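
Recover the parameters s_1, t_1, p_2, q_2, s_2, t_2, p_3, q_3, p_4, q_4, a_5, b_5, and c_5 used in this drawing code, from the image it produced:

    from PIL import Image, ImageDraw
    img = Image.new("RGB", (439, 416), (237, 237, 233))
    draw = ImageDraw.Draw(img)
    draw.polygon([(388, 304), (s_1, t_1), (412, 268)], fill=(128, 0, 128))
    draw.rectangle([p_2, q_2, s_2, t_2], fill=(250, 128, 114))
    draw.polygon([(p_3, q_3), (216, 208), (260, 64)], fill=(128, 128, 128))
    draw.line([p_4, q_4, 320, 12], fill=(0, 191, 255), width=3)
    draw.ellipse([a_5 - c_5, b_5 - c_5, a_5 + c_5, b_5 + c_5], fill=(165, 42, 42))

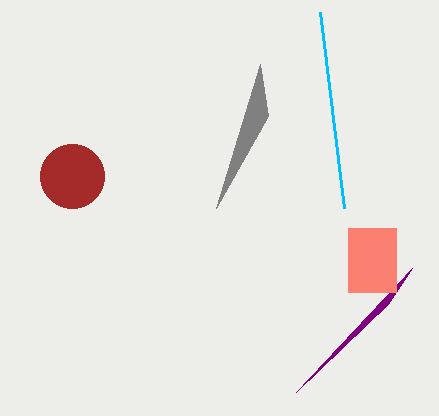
s_1 = 296
t_1 = 392
p_2 = 348
q_2 = 228
s_2 = 396
t_2 = 292
p_3 = 268
q_3 = 116
p_4 = 344
q_4 = 208
a_5 = 72
b_5 = 176
c_5 = 32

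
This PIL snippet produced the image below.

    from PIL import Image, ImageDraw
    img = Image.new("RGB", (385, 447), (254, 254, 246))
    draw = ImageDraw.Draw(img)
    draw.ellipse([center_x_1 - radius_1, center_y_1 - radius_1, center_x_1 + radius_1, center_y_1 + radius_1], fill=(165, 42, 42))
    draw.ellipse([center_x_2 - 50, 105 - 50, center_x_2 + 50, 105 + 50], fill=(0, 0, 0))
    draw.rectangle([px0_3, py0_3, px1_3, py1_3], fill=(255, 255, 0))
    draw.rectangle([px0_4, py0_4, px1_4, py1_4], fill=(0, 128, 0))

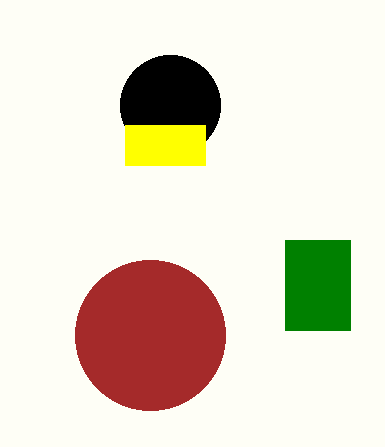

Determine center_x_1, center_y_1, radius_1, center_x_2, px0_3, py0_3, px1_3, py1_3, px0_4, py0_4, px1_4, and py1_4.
center_x_1 = 150
center_y_1 = 335
radius_1 = 75
center_x_2 = 170
px0_3 = 125
py0_3 = 125
px1_3 = 205
py1_3 = 165
px0_4 = 285
py0_4 = 240
px1_4 = 350
py1_4 = 330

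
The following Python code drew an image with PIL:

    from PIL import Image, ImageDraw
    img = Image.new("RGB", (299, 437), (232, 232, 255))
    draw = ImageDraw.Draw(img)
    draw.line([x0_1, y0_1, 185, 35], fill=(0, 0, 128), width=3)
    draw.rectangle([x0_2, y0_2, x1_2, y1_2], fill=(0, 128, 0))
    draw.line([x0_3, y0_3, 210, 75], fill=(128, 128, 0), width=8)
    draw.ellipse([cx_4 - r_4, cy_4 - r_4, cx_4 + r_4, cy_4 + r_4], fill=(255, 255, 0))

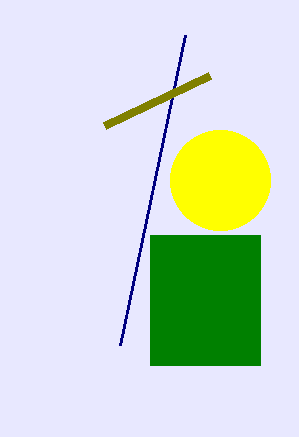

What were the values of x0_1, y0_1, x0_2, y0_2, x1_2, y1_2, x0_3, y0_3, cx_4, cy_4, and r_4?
x0_1 = 120, y0_1 = 345, x0_2 = 150, y0_2 = 235, x1_2 = 260, y1_2 = 365, x0_3 = 105, y0_3 = 125, cx_4 = 220, cy_4 = 180, r_4 = 50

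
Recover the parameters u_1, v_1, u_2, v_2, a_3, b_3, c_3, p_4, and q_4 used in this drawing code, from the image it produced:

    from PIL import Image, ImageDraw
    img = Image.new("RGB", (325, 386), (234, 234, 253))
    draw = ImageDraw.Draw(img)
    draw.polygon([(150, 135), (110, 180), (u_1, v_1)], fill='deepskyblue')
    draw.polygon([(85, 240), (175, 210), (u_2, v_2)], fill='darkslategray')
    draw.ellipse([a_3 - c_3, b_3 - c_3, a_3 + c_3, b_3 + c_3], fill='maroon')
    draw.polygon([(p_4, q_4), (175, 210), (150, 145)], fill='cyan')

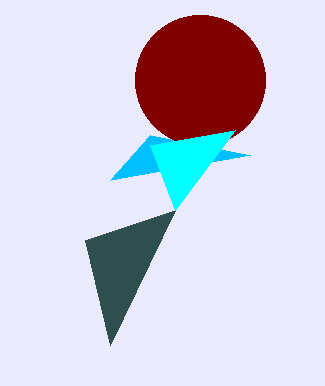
u_1 = 250, v_1 = 155, u_2 = 110, v_2 = 345, a_3 = 200, b_3 = 80, c_3 = 65, p_4 = 235, q_4 = 130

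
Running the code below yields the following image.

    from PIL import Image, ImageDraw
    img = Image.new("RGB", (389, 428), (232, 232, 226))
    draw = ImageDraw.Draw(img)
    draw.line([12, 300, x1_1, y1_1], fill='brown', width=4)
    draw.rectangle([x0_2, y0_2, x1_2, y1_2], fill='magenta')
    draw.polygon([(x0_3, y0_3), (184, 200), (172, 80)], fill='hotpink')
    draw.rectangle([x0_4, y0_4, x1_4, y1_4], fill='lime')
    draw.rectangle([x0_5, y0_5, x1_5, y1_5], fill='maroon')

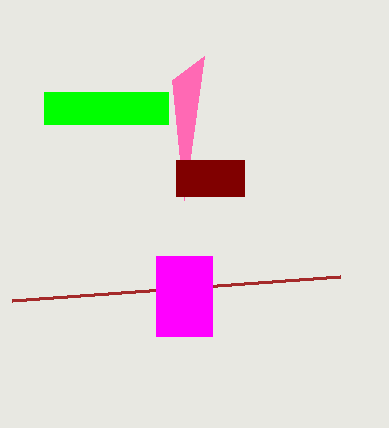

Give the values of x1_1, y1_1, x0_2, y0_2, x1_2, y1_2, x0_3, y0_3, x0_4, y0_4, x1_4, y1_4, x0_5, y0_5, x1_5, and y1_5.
x1_1 = 340; y1_1 = 276; x0_2 = 156; y0_2 = 256; x1_2 = 212; y1_2 = 336; x0_3 = 204; y0_3 = 56; x0_4 = 44; y0_4 = 92; x1_4 = 168; y1_4 = 124; x0_5 = 176; y0_5 = 160; x1_5 = 244; y1_5 = 196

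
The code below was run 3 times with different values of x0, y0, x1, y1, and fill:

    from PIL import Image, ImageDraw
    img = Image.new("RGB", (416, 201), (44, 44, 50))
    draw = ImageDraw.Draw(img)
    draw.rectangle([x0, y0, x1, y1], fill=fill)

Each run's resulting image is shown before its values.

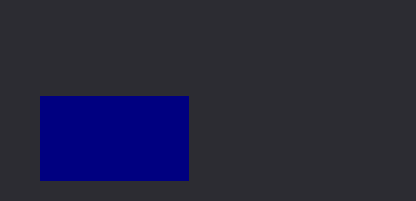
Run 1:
x0 = 40, y0 = 96, x1 = 188, y1 = 180, fill = 'navy'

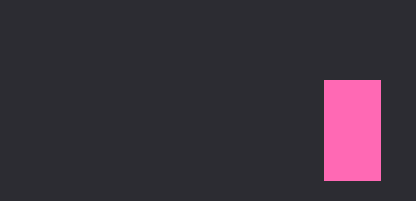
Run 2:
x0 = 324, y0 = 80, x1 = 380, y1 = 180, fill = 'hotpink'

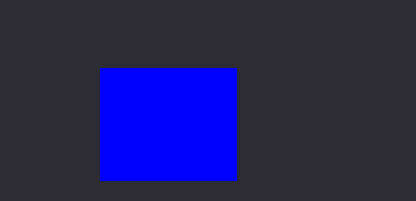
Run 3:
x0 = 100
y0 = 68
x1 = 236
y1 = 180
fill = 'blue'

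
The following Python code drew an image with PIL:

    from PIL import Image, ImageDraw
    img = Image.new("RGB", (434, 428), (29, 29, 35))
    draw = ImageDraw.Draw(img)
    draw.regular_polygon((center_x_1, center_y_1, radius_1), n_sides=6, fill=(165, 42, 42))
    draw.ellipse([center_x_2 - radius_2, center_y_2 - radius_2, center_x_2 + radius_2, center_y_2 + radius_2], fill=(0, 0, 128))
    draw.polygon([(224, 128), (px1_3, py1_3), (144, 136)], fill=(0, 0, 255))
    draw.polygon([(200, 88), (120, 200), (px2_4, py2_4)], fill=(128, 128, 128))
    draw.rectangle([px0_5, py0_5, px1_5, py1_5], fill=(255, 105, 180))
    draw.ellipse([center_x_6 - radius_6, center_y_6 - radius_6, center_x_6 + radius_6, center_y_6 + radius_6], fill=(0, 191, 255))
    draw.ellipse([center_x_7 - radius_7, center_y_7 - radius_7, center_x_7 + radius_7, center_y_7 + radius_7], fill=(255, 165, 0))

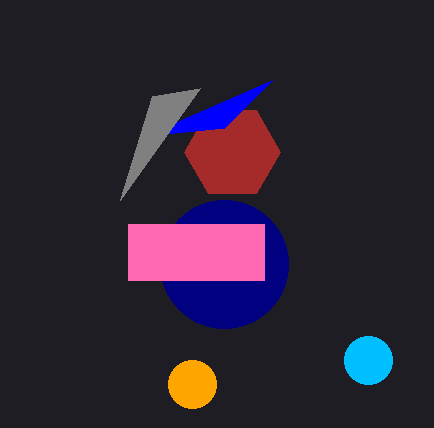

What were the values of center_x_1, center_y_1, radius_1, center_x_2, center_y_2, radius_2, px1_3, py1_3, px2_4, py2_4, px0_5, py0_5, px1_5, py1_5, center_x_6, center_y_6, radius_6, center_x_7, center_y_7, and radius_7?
center_x_1 = 232, center_y_1 = 152, radius_1 = 48, center_x_2 = 224, center_y_2 = 264, radius_2 = 64, px1_3 = 272, py1_3 = 80, px2_4 = 152, py2_4 = 96, px0_5 = 128, py0_5 = 224, px1_5 = 264, py1_5 = 280, center_x_6 = 368, center_y_6 = 360, radius_6 = 24, center_x_7 = 192, center_y_7 = 384, radius_7 = 24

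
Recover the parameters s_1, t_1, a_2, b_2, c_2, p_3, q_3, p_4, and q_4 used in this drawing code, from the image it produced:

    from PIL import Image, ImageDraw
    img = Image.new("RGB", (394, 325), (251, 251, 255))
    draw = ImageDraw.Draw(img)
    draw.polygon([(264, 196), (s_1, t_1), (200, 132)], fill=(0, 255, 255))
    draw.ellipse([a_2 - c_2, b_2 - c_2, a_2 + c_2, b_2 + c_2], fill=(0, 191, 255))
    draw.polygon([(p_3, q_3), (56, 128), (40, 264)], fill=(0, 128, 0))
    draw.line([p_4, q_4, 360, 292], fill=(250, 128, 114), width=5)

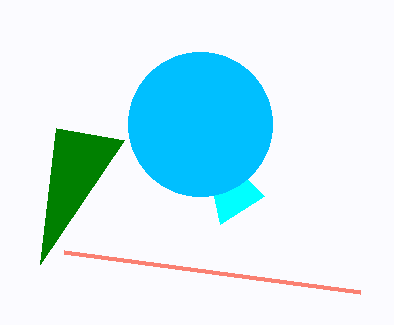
s_1 = 220; t_1 = 224; a_2 = 200; b_2 = 124; c_2 = 72; p_3 = 124; q_3 = 140; p_4 = 64; q_4 = 252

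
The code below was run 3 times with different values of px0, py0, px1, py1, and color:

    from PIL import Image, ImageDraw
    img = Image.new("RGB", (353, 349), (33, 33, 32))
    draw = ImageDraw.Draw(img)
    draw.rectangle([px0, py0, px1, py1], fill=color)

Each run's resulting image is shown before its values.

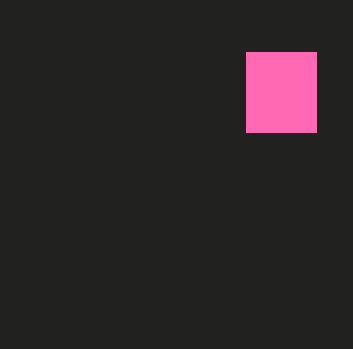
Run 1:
px0 = 246
py0 = 52
px1 = 316
py1 = 132
color = 'hotpink'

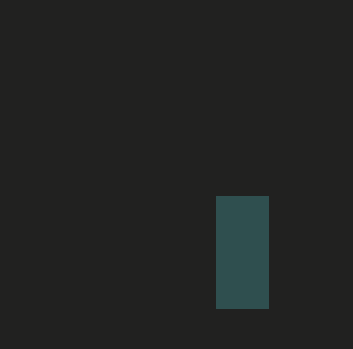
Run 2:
px0 = 216, py0 = 196, px1 = 268, py1 = 308, color = 'darkslategray'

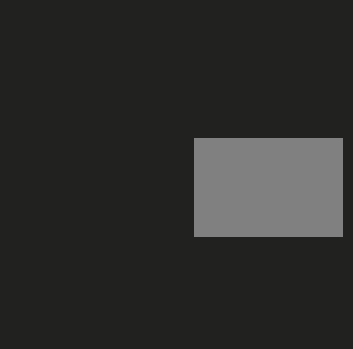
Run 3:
px0 = 194
py0 = 138
px1 = 342
py1 = 236
color = 'gray'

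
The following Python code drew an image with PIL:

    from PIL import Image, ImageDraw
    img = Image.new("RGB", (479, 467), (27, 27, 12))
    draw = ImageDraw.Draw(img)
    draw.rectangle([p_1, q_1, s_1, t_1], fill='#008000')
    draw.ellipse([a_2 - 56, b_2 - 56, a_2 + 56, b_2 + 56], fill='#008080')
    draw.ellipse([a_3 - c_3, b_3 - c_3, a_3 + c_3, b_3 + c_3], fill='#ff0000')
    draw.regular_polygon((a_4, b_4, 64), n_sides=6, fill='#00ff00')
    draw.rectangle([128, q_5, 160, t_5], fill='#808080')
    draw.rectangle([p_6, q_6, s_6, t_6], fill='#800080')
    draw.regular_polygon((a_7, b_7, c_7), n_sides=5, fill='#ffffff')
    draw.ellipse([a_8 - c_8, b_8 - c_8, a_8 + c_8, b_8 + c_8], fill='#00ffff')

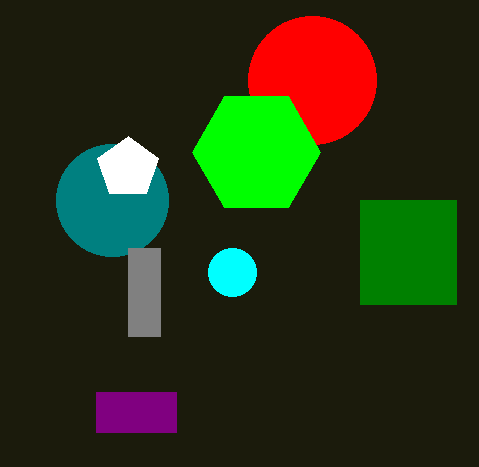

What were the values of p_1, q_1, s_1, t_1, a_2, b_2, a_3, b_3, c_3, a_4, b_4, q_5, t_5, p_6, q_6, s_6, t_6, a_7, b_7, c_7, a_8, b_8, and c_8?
p_1 = 360; q_1 = 200; s_1 = 456; t_1 = 304; a_2 = 112; b_2 = 200; a_3 = 312; b_3 = 80; c_3 = 64; a_4 = 256; b_4 = 152; q_5 = 248; t_5 = 336; p_6 = 96; q_6 = 392; s_6 = 176; t_6 = 432; a_7 = 128; b_7 = 168; c_7 = 32; a_8 = 232; b_8 = 272; c_8 = 24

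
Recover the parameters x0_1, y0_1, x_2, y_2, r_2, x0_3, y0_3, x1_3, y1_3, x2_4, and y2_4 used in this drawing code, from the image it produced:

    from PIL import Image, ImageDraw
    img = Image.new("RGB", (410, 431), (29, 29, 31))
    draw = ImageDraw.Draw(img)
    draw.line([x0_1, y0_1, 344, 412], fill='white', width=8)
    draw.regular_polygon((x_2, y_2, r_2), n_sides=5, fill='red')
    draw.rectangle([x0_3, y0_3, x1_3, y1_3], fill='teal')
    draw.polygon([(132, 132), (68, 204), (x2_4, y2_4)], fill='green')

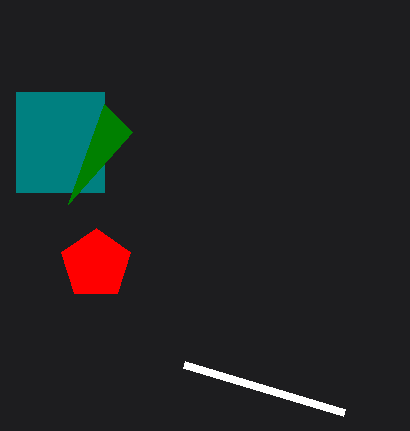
x0_1 = 184; y0_1 = 364; x_2 = 96; y_2 = 264; r_2 = 36; x0_3 = 16; y0_3 = 92; x1_3 = 104; y1_3 = 192; x2_4 = 104; y2_4 = 104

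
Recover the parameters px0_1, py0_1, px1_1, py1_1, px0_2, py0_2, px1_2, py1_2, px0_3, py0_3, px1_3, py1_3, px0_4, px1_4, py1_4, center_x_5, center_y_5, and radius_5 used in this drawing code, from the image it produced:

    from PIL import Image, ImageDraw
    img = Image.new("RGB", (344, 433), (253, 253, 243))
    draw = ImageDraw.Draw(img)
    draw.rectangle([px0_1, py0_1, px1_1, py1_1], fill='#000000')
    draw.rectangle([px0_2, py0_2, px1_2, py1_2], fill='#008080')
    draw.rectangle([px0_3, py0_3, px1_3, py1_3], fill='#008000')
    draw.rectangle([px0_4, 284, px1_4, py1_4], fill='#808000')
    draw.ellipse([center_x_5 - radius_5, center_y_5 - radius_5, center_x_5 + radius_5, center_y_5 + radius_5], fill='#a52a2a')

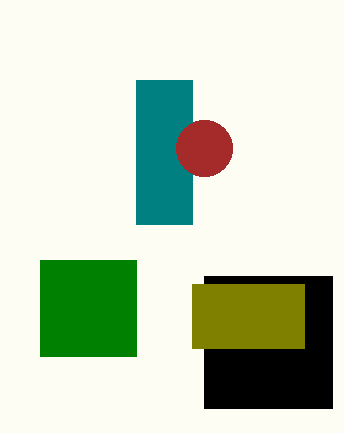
px0_1 = 204
py0_1 = 276
px1_1 = 332
py1_1 = 408
px0_2 = 136
py0_2 = 80
px1_2 = 192
py1_2 = 224
px0_3 = 40
py0_3 = 260
px1_3 = 136
py1_3 = 356
px0_4 = 192
px1_4 = 304
py1_4 = 348
center_x_5 = 204
center_y_5 = 148
radius_5 = 28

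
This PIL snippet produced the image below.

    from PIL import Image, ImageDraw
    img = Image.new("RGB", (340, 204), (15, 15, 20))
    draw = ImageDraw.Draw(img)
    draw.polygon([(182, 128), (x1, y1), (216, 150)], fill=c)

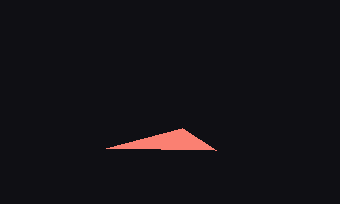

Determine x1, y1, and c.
x1 = 106; y1 = 148; c = 'salmon'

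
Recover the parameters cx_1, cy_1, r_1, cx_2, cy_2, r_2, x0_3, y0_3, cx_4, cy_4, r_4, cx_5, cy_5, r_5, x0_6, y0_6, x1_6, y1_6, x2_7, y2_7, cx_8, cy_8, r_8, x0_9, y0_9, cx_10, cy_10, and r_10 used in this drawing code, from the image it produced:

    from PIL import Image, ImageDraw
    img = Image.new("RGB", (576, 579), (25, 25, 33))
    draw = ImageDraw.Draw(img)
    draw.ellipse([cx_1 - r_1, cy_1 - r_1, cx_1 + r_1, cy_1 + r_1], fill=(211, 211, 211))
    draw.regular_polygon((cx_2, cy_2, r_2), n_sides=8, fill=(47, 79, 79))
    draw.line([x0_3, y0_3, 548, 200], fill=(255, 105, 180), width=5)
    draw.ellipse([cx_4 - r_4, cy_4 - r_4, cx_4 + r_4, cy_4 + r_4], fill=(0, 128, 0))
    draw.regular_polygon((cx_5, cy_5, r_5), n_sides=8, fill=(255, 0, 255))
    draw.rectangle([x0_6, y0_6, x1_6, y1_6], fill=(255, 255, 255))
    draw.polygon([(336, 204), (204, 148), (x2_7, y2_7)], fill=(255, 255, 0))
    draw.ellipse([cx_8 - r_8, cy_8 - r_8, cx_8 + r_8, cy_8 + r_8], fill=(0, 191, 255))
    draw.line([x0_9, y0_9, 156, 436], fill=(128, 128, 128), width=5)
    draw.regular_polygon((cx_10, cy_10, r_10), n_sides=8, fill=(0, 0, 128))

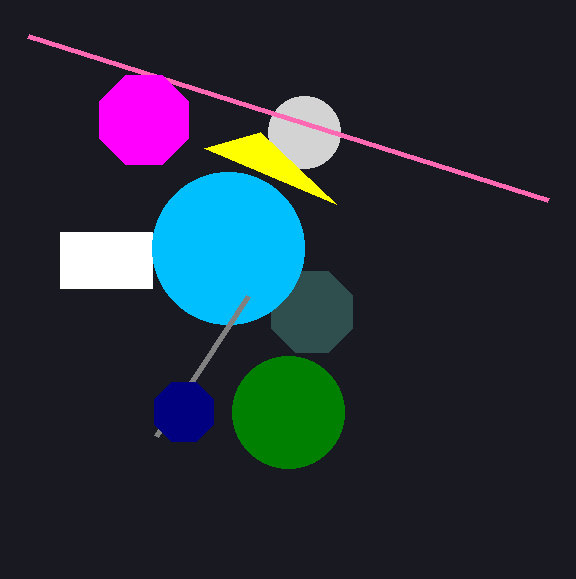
cx_1 = 304, cy_1 = 132, r_1 = 36, cx_2 = 312, cy_2 = 312, r_2 = 44, x0_3 = 28, y0_3 = 36, cx_4 = 288, cy_4 = 412, r_4 = 56, cx_5 = 144, cy_5 = 120, r_5 = 48, x0_6 = 60, y0_6 = 232, x1_6 = 152, y1_6 = 288, x2_7 = 260, y2_7 = 132, cx_8 = 228, cy_8 = 248, r_8 = 76, x0_9 = 248, y0_9 = 296, cx_10 = 184, cy_10 = 412, r_10 = 32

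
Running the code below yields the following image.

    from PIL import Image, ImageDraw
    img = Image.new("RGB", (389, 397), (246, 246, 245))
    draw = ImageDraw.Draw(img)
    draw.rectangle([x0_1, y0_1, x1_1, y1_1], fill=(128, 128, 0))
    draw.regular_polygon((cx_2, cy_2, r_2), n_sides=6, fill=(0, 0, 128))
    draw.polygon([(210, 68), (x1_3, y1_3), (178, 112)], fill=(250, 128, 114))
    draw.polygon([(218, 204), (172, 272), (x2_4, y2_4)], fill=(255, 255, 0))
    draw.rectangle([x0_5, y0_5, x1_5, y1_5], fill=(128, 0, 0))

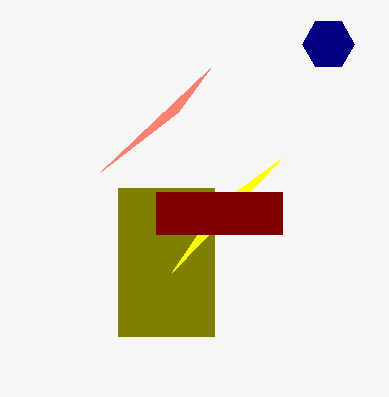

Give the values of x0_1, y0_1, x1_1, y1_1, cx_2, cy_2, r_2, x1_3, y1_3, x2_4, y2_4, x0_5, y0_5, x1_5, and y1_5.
x0_1 = 118
y0_1 = 188
x1_1 = 214
y1_1 = 336
cx_2 = 328
cy_2 = 44
r_2 = 26
x1_3 = 100
y1_3 = 172
x2_4 = 282
y2_4 = 158
x0_5 = 156
y0_5 = 192
x1_5 = 282
y1_5 = 234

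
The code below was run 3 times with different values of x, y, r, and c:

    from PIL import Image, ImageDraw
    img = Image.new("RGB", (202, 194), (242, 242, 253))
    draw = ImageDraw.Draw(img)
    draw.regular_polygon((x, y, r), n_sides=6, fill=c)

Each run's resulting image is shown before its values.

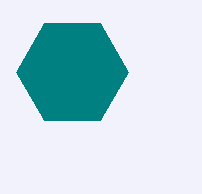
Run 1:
x = 72; y = 72; r = 56; c = 'teal'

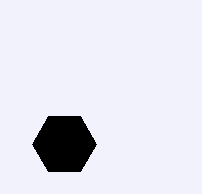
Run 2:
x = 64
y = 144
r = 32
c = 'black'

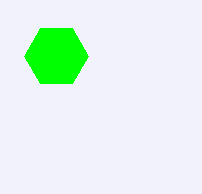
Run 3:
x = 56, y = 56, r = 32, c = 'lime'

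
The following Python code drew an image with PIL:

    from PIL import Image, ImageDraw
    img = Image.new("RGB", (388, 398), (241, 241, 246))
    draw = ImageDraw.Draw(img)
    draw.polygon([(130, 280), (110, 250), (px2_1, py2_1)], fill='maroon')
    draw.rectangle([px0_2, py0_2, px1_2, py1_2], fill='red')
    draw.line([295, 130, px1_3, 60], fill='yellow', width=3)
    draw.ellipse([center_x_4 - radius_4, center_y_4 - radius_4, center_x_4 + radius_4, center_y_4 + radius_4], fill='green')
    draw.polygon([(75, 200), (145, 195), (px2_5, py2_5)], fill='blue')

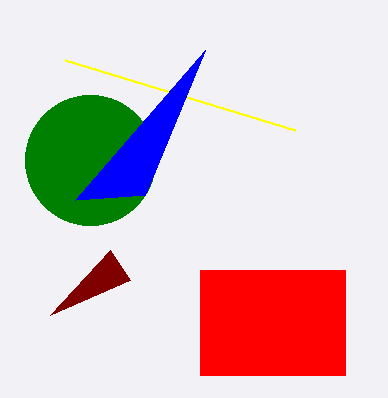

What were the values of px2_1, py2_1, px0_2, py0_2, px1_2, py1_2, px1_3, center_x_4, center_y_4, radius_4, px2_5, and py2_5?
px2_1 = 50; py2_1 = 315; px0_2 = 200; py0_2 = 270; px1_2 = 345; py1_2 = 375; px1_3 = 65; center_x_4 = 90; center_y_4 = 160; radius_4 = 65; px2_5 = 205; py2_5 = 50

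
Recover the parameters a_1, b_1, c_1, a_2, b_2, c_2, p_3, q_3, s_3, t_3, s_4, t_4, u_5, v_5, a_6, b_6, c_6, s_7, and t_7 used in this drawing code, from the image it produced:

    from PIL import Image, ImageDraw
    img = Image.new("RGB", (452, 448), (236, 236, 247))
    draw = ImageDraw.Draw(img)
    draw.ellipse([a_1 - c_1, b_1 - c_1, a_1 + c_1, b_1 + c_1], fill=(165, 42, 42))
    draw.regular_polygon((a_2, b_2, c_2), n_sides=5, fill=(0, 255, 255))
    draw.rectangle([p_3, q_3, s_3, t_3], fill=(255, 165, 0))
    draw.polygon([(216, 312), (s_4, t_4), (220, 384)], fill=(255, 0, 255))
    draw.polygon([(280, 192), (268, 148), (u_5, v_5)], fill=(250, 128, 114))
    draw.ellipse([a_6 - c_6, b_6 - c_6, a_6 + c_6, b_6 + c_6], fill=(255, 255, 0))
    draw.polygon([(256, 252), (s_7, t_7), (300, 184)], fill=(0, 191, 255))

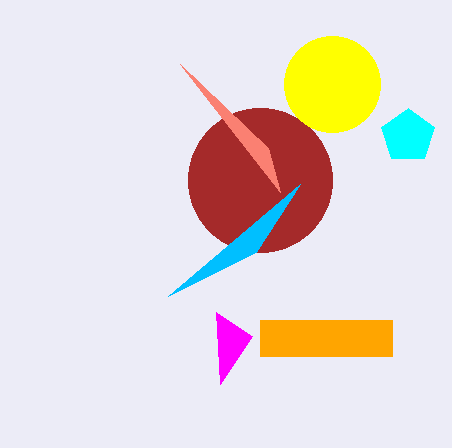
a_1 = 260; b_1 = 180; c_1 = 72; a_2 = 408; b_2 = 136; c_2 = 28; p_3 = 260; q_3 = 320; s_3 = 392; t_3 = 356; s_4 = 252; t_4 = 336; u_5 = 180; v_5 = 64; a_6 = 332; b_6 = 84; c_6 = 48; s_7 = 168; t_7 = 296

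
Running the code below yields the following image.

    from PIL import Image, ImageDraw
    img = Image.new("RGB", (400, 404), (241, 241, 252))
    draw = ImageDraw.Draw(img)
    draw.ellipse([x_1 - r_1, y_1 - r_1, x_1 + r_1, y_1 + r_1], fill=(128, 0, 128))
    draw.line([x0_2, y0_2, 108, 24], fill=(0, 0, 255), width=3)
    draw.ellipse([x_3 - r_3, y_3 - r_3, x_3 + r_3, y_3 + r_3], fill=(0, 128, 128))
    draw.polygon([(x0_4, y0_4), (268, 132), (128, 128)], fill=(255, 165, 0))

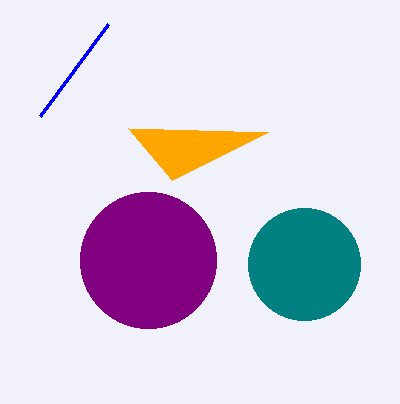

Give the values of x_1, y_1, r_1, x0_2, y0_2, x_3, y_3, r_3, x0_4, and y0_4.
x_1 = 148, y_1 = 260, r_1 = 68, x0_2 = 40, y0_2 = 116, x_3 = 304, y_3 = 264, r_3 = 56, x0_4 = 172, y0_4 = 180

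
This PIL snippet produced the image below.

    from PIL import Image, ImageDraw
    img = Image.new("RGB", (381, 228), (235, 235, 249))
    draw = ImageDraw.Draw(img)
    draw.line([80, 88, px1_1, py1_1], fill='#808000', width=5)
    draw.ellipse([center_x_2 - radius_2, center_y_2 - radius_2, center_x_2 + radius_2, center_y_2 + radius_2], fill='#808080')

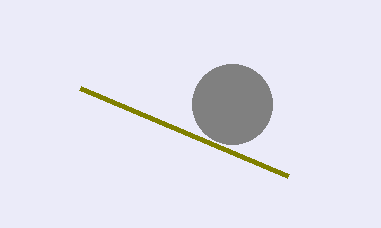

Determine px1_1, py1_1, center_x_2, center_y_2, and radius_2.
px1_1 = 288; py1_1 = 176; center_x_2 = 232; center_y_2 = 104; radius_2 = 40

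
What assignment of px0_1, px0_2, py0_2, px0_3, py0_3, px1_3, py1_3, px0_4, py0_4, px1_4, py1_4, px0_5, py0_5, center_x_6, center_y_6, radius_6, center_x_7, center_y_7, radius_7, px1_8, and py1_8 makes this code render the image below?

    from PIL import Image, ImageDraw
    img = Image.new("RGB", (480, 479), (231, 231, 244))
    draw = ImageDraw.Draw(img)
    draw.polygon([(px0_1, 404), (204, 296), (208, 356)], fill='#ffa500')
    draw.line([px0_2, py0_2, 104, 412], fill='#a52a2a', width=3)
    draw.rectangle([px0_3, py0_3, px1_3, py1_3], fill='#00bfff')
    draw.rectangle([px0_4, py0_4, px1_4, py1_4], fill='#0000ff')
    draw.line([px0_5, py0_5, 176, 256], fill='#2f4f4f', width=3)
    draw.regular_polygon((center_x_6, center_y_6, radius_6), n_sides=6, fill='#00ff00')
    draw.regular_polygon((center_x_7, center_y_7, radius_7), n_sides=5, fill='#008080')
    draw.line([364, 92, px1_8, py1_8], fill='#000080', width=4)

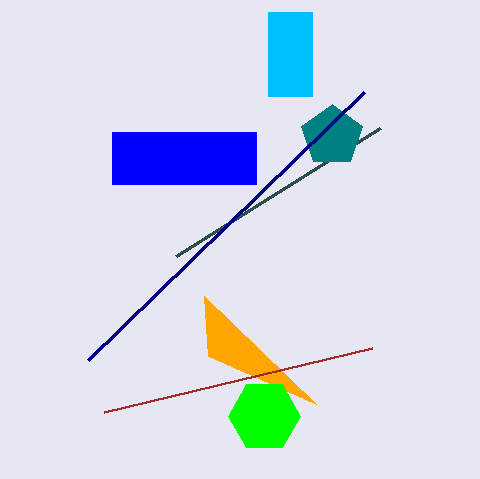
px0_1 = 316
px0_2 = 372
py0_2 = 348
px0_3 = 268
py0_3 = 12
px1_3 = 312
py1_3 = 96
px0_4 = 112
py0_4 = 132
px1_4 = 256
py1_4 = 184
px0_5 = 380
py0_5 = 128
center_x_6 = 264
center_y_6 = 416
radius_6 = 36
center_x_7 = 332
center_y_7 = 136
radius_7 = 32
px1_8 = 88
py1_8 = 360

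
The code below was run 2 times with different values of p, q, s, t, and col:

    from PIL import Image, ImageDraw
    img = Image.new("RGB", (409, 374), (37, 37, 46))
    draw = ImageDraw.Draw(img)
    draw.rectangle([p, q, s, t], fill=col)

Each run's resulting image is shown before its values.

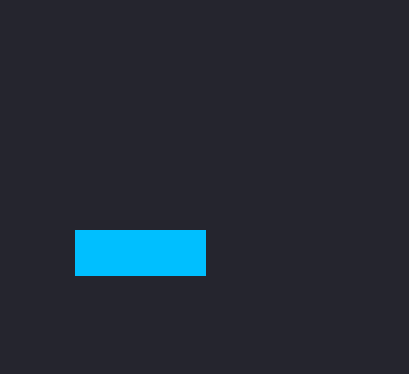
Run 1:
p = 75; q = 230; s = 205; t = 275; col = 'deepskyblue'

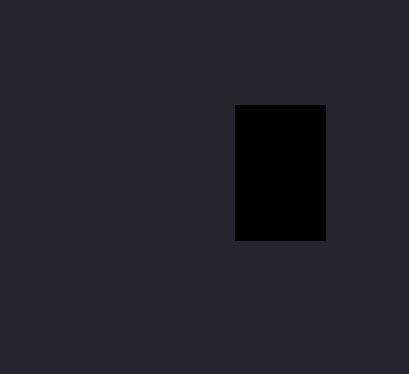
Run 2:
p = 235, q = 105, s = 325, t = 240, col = 'black'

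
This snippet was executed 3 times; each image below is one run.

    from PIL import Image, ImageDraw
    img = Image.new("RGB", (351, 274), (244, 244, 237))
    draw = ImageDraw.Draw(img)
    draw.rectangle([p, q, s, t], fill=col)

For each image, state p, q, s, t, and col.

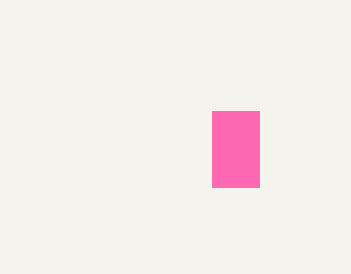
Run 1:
p = 212; q = 111; s = 259; t = 187; col = 'hotpink'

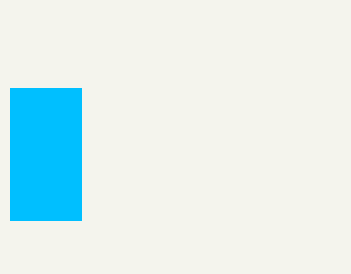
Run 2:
p = 10, q = 88, s = 81, t = 220, col = 'deepskyblue'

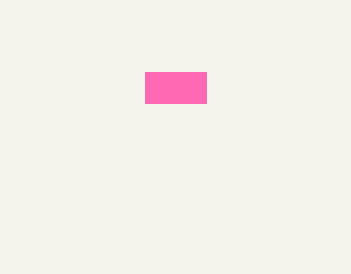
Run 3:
p = 145; q = 72; s = 206; t = 103; col = 'hotpink'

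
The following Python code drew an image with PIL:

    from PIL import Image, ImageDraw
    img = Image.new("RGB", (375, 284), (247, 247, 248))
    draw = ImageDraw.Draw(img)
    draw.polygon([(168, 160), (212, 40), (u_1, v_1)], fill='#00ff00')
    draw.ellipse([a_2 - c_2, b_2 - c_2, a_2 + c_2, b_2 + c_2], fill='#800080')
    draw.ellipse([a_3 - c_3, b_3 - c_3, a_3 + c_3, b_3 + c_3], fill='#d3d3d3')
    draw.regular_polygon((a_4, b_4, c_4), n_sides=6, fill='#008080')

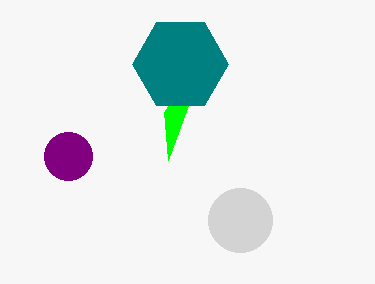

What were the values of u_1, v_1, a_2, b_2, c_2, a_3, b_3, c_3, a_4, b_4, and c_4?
u_1 = 164, v_1 = 112, a_2 = 68, b_2 = 156, c_2 = 24, a_3 = 240, b_3 = 220, c_3 = 32, a_4 = 180, b_4 = 64, c_4 = 48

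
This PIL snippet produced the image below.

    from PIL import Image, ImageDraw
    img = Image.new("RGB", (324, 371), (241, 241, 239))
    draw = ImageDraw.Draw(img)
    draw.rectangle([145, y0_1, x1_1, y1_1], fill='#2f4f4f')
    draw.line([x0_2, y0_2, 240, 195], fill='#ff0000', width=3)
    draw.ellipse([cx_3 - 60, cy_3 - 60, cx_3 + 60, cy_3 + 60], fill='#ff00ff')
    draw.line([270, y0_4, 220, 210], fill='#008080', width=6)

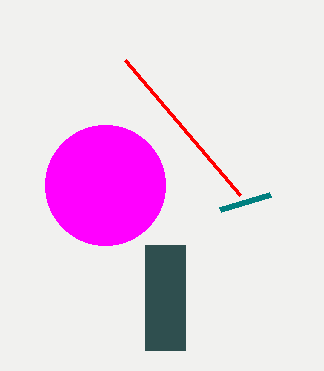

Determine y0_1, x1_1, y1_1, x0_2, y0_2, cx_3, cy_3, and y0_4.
y0_1 = 245; x1_1 = 185; y1_1 = 350; x0_2 = 125; y0_2 = 60; cx_3 = 105; cy_3 = 185; y0_4 = 195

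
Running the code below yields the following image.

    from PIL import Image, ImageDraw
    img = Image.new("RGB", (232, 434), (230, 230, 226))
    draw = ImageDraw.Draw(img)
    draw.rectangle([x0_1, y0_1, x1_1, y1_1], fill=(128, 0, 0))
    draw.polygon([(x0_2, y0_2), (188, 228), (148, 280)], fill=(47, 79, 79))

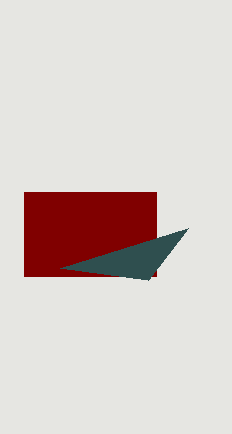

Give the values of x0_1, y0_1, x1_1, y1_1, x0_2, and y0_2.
x0_1 = 24, y0_1 = 192, x1_1 = 156, y1_1 = 276, x0_2 = 60, y0_2 = 268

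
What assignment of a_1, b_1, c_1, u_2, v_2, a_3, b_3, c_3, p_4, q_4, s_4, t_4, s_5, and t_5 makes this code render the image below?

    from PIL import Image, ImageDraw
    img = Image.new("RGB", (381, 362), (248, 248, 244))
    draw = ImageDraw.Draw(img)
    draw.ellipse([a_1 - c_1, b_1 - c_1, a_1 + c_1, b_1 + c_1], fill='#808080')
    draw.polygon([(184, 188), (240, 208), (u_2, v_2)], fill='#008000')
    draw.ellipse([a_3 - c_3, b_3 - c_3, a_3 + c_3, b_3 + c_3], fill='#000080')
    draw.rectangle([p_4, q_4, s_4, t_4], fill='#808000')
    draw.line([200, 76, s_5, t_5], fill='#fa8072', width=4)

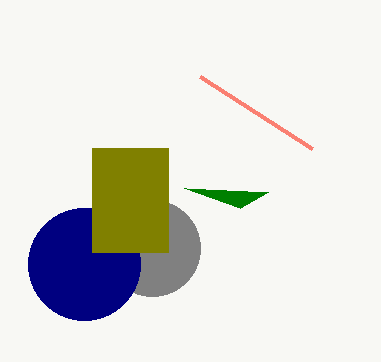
a_1 = 152; b_1 = 248; c_1 = 48; u_2 = 268; v_2 = 192; a_3 = 84; b_3 = 264; c_3 = 56; p_4 = 92; q_4 = 148; s_4 = 168; t_4 = 252; s_5 = 312; t_5 = 148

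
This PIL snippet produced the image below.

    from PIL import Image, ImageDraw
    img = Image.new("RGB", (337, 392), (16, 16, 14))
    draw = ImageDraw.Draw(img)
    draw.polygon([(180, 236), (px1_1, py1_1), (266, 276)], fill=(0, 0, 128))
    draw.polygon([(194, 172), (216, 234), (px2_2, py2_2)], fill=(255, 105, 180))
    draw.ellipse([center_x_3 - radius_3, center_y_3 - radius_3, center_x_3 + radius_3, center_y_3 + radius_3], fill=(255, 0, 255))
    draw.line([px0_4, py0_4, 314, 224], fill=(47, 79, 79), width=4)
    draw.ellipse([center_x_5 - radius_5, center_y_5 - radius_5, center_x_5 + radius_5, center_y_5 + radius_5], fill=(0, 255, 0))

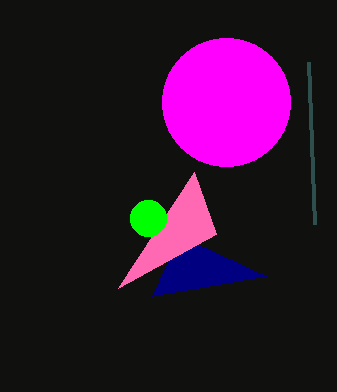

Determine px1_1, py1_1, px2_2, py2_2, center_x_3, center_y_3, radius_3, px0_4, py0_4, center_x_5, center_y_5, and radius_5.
px1_1 = 152, py1_1 = 296, px2_2 = 118, py2_2 = 288, center_x_3 = 226, center_y_3 = 102, radius_3 = 64, px0_4 = 308, py0_4 = 62, center_x_5 = 148, center_y_5 = 218, radius_5 = 18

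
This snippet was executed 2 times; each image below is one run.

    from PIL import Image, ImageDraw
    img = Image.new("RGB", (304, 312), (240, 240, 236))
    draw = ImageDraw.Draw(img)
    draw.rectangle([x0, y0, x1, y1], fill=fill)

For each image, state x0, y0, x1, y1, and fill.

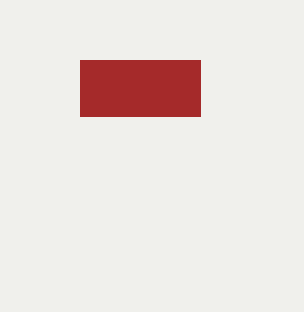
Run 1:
x0 = 80; y0 = 60; x1 = 200; y1 = 116; fill = 'brown'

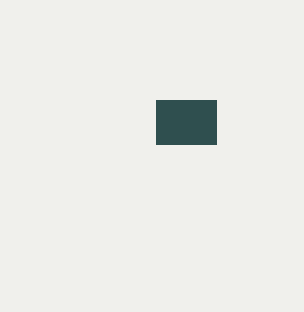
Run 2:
x0 = 156; y0 = 100; x1 = 216; y1 = 144; fill = 'darkslategray'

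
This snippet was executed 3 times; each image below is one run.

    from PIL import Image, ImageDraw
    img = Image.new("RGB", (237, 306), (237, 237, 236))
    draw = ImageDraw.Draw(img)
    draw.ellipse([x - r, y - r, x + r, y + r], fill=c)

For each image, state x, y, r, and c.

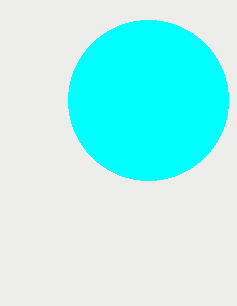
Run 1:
x = 148
y = 100
r = 80
c = 'cyan'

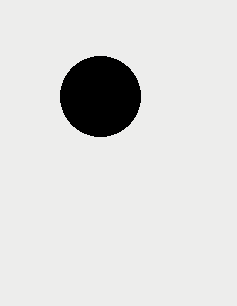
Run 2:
x = 100, y = 96, r = 40, c = 'black'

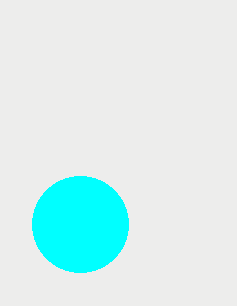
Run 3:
x = 80, y = 224, r = 48, c = 'cyan'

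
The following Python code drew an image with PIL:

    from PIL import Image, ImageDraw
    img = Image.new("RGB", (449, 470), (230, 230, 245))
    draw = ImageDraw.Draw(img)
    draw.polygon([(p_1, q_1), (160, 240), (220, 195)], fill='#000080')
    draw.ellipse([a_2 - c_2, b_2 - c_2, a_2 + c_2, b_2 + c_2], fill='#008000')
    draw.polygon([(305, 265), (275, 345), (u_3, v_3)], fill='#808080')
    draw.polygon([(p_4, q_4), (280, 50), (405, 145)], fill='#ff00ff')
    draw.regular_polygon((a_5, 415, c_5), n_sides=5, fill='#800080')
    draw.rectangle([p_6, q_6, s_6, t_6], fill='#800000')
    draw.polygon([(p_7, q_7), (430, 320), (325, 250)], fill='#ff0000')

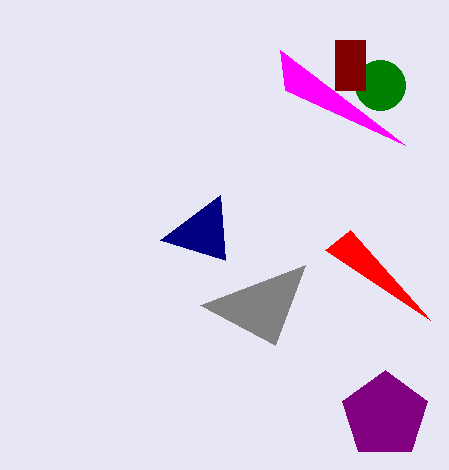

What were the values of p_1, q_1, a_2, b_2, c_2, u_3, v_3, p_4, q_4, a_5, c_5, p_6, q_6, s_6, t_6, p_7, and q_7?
p_1 = 225
q_1 = 260
a_2 = 380
b_2 = 85
c_2 = 25
u_3 = 200
v_3 = 305
p_4 = 285
q_4 = 90
a_5 = 385
c_5 = 45
p_6 = 335
q_6 = 40
s_6 = 365
t_6 = 90
p_7 = 350
q_7 = 230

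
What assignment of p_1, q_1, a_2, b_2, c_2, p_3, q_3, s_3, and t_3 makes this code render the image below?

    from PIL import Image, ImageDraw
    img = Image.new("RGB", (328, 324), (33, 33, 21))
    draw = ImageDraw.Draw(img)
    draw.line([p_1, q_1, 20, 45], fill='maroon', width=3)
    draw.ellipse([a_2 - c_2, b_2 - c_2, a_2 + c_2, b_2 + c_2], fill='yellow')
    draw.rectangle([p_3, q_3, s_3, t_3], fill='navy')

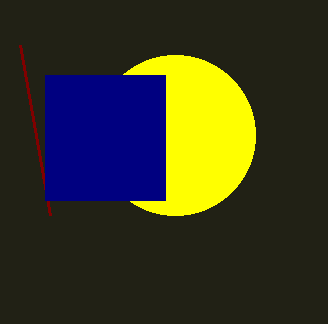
p_1 = 50
q_1 = 215
a_2 = 175
b_2 = 135
c_2 = 80
p_3 = 45
q_3 = 75
s_3 = 165
t_3 = 200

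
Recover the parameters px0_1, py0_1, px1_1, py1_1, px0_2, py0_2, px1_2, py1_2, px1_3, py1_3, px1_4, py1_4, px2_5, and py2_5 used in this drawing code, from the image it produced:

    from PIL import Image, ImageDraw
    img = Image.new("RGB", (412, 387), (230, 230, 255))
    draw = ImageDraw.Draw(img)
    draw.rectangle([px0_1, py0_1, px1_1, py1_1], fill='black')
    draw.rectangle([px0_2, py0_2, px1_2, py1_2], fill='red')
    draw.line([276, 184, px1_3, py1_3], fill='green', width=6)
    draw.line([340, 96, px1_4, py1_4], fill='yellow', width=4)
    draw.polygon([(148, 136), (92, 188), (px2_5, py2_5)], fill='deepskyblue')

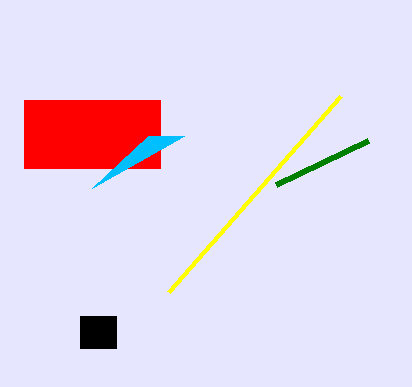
px0_1 = 80; py0_1 = 316; px1_1 = 116; py1_1 = 348; px0_2 = 24; py0_2 = 100; px1_2 = 160; py1_2 = 168; px1_3 = 368; py1_3 = 140; px1_4 = 168; py1_4 = 292; px2_5 = 184; py2_5 = 136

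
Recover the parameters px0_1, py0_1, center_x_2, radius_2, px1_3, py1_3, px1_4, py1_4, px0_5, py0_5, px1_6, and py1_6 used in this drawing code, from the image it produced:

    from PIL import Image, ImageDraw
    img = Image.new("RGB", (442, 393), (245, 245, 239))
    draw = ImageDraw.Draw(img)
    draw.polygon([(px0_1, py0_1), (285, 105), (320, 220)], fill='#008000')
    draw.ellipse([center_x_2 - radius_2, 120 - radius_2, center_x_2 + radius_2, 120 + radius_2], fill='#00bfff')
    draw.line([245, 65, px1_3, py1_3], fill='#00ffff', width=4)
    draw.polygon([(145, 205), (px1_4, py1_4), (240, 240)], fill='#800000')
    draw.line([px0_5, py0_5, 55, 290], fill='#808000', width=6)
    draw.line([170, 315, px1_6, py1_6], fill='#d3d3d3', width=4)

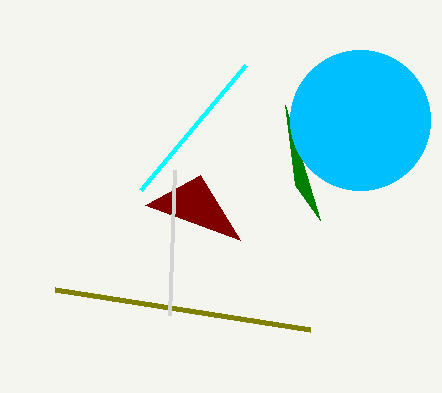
px0_1 = 295, py0_1 = 185, center_x_2 = 360, radius_2 = 70, px1_3 = 140, py1_3 = 190, px1_4 = 200, py1_4 = 175, px0_5 = 310, py0_5 = 330, px1_6 = 175, py1_6 = 170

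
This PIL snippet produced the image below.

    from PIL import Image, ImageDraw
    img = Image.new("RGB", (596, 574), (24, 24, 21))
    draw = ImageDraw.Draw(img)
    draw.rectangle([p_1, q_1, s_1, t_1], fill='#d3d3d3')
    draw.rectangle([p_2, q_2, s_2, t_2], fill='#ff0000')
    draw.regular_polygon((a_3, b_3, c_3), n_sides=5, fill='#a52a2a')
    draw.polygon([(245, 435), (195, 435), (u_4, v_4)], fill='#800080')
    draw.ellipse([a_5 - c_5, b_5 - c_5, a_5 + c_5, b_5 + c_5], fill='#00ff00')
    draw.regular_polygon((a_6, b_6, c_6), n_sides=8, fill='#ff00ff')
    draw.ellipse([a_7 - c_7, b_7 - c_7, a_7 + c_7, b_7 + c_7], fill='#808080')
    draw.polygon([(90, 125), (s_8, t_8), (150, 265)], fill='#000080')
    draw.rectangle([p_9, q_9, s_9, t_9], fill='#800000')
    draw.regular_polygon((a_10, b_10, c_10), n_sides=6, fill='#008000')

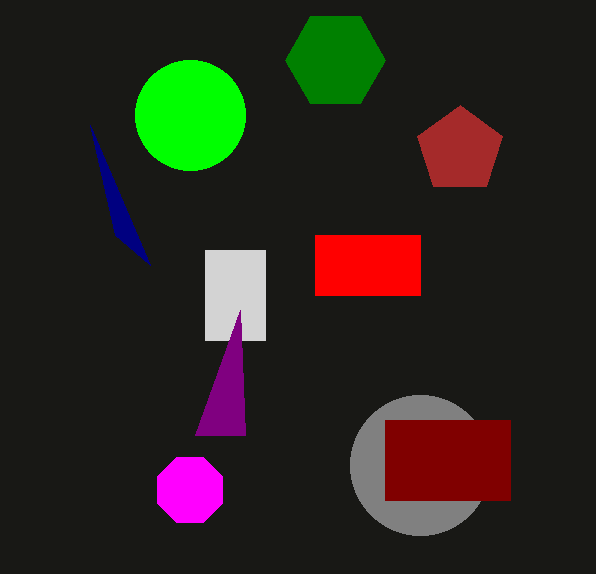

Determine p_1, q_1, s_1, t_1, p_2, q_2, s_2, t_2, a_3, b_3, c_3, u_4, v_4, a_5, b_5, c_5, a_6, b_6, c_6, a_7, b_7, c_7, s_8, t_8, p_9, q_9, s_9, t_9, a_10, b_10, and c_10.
p_1 = 205
q_1 = 250
s_1 = 265
t_1 = 340
p_2 = 315
q_2 = 235
s_2 = 420
t_2 = 295
a_3 = 460
b_3 = 150
c_3 = 45
u_4 = 240
v_4 = 310
a_5 = 190
b_5 = 115
c_5 = 55
a_6 = 190
b_6 = 490
c_6 = 35
a_7 = 420
b_7 = 465
c_7 = 70
s_8 = 115
t_8 = 235
p_9 = 385
q_9 = 420
s_9 = 510
t_9 = 500
a_10 = 335
b_10 = 60
c_10 = 50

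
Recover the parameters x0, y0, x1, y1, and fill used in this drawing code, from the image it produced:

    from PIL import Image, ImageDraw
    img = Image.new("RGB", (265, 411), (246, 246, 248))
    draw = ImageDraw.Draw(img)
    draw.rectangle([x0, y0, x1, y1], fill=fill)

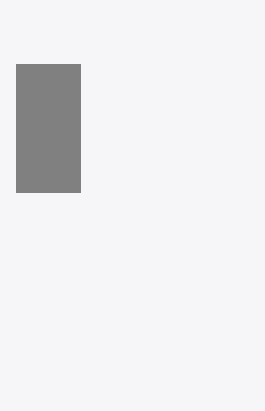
x0 = 16, y0 = 64, x1 = 80, y1 = 192, fill = 'gray'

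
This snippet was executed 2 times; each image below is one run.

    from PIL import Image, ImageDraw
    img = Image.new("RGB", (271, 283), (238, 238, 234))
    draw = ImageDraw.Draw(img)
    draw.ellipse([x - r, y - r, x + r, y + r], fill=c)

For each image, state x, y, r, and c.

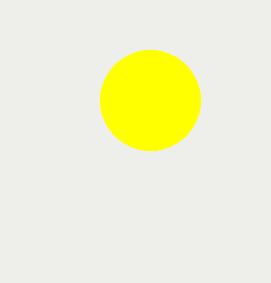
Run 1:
x = 150; y = 100; r = 50; c = 'yellow'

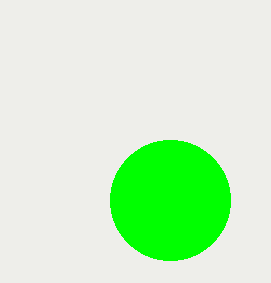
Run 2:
x = 170; y = 200; r = 60; c = 'lime'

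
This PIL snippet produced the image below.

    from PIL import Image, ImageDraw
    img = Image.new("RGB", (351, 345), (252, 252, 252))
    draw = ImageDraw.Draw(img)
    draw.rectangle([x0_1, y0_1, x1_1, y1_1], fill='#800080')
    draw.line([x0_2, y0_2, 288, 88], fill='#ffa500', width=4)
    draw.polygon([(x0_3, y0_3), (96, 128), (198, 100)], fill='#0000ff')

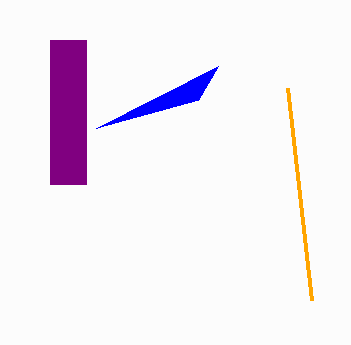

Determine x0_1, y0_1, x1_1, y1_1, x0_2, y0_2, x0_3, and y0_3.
x0_1 = 50
y0_1 = 40
x1_1 = 86
y1_1 = 184
x0_2 = 312
y0_2 = 300
x0_3 = 218
y0_3 = 66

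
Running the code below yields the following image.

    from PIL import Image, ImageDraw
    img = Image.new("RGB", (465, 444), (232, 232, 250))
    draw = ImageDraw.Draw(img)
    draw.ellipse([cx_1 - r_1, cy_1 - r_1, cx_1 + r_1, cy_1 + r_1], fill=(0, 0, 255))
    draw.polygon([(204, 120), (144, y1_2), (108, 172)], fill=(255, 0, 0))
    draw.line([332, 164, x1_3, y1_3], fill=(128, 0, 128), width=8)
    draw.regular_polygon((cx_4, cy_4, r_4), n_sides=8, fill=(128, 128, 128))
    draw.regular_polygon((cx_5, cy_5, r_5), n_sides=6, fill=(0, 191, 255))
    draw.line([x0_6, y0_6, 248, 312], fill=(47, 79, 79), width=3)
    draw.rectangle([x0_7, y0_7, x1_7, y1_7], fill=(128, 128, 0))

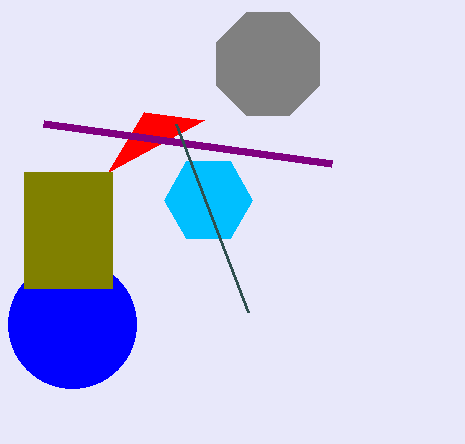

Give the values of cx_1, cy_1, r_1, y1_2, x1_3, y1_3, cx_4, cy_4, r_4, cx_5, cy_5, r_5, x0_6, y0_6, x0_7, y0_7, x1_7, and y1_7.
cx_1 = 72, cy_1 = 324, r_1 = 64, y1_2 = 112, x1_3 = 44, y1_3 = 124, cx_4 = 268, cy_4 = 64, r_4 = 56, cx_5 = 208, cy_5 = 200, r_5 = 44, x0_6 = 176, y0_6 = 124, x0_7 = 24, y0_7 = 172, x1_7 = 112, y1_7 = 288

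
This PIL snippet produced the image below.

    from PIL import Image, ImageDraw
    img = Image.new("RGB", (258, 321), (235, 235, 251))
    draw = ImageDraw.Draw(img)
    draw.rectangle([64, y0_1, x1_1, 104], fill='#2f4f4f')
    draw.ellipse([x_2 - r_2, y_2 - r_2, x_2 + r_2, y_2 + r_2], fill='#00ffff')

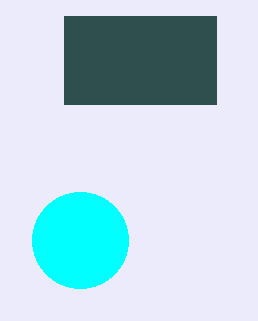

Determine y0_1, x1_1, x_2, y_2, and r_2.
y0_1 = 16
x1_1 = 216
x_2 = 80
y_2 = 240
r_2 = 48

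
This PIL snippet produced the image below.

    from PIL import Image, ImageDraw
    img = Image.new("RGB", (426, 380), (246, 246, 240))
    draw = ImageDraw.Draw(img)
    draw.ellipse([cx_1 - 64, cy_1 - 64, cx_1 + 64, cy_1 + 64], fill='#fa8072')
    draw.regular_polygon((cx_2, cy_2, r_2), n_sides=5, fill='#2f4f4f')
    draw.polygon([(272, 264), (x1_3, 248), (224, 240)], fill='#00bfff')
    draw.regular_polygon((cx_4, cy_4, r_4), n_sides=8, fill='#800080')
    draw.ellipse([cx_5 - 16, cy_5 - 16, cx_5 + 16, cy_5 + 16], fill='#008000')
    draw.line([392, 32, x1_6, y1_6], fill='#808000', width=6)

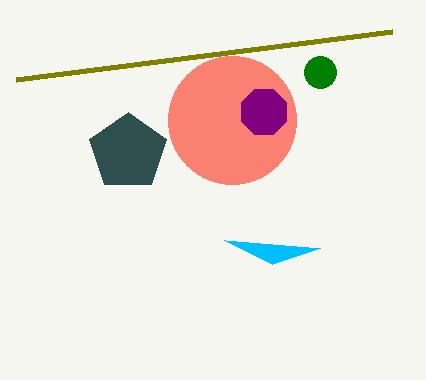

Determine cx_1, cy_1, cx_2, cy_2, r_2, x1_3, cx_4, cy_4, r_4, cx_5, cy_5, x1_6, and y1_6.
cx_1 = 232; cy_1 = 120; cx_2 = 128; cy_2 = 152; r_2 = 40; x1_3 = 320; cx_4 = 264; cy_4 = 112; r_4 = 24; cx_5 = 320; cy_5 = 72; x1_6 = 16; y1_6 = 80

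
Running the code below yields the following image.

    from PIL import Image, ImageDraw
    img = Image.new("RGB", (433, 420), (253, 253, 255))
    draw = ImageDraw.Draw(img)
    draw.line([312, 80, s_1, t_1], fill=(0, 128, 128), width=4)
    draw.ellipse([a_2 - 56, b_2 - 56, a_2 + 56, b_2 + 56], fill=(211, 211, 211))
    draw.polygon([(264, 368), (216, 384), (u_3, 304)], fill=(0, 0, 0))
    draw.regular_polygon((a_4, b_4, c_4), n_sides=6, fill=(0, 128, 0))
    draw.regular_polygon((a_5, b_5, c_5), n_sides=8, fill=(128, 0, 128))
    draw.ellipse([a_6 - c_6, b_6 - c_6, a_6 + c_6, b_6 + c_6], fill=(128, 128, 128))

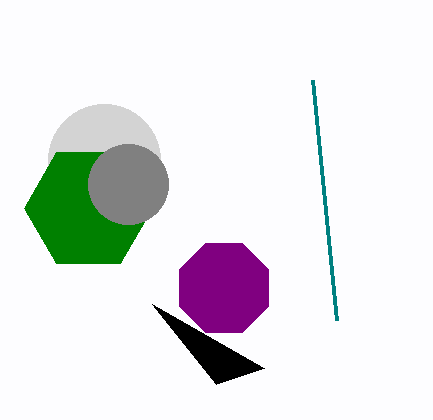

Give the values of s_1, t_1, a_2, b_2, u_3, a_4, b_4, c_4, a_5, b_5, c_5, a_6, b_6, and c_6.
s_1 = 336, t_1 = 320, a_2 = 104, b_2 = 160, u_3 = 152, a_4 = 88, b_4 = 208, c_4 = 64, a_5 = 224, b_5 = 288, c_5 = 48, a_6 = 128, b_6 = 184, c_6 = 40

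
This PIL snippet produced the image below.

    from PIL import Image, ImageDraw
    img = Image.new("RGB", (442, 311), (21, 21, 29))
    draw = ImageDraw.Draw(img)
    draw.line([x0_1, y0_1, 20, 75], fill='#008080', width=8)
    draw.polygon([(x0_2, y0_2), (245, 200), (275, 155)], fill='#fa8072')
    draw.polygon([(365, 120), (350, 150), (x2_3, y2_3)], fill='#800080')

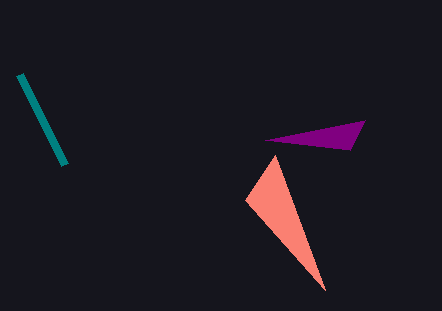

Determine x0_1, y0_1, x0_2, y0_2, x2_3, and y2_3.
x0_1 = 65; y0_1 = 165; x0_2 = 325; y0_2 = 290; x2_3 = 265; y2_3 = 140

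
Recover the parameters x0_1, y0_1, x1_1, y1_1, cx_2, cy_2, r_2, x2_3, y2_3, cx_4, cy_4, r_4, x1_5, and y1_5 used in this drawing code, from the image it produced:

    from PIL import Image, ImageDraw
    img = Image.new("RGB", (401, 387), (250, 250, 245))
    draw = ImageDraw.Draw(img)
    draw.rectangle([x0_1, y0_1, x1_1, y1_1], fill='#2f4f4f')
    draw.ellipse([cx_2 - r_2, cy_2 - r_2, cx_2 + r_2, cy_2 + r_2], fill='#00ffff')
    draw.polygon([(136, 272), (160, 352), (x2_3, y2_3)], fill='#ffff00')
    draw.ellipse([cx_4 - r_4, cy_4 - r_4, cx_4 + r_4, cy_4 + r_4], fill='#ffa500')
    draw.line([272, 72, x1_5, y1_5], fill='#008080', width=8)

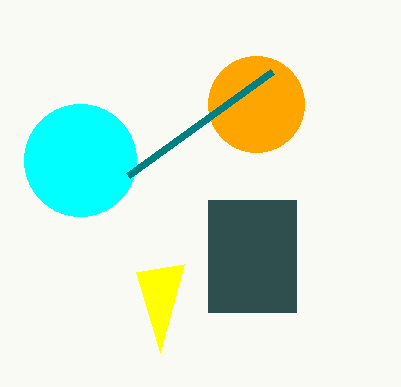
x0_1 = 208
y0_1 = 200
x1_1 = 296
y1_1 = 312
cx_2 = 80
cy_2 = 160
r_2 = 56
x2_3 = 184
y2_3 = 264
cx_4 = 256
cy_4 = 104
r_4 = 48
x1_5 = 128
y1_5 = 176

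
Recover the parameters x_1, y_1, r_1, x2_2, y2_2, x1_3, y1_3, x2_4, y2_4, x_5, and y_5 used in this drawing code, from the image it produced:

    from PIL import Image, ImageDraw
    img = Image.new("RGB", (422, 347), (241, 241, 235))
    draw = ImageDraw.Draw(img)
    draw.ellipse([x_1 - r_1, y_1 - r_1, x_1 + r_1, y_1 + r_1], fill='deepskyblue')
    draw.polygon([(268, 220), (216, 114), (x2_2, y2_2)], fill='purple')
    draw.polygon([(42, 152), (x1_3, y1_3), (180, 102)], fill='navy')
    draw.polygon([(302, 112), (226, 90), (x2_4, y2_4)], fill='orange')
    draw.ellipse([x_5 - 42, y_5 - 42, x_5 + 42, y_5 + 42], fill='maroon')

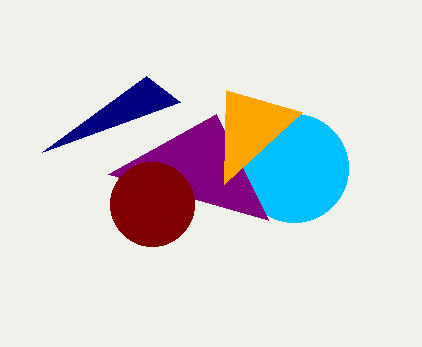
x_1 = 294; y_1 = 168; r_1 = 54; x2_2 = 108; y2_2 = 174; x1_3 = 146; y1_3 = 76; x2_4 = 224; y2_4 = 184; x_5 = 152; y_5 = 204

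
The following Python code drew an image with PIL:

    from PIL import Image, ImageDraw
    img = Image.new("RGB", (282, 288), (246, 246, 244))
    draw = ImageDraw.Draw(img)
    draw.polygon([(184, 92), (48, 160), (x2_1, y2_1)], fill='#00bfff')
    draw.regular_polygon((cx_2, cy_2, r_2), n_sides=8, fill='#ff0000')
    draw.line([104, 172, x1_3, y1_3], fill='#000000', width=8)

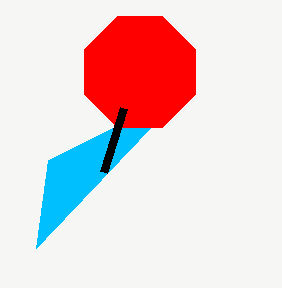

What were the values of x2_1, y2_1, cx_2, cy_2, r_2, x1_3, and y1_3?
x2_1 = 36; y2_1 = 248; cx_2 = 140; cy_2 = 72; r_2 = 60; x1_3 = 124; y1_3 = 108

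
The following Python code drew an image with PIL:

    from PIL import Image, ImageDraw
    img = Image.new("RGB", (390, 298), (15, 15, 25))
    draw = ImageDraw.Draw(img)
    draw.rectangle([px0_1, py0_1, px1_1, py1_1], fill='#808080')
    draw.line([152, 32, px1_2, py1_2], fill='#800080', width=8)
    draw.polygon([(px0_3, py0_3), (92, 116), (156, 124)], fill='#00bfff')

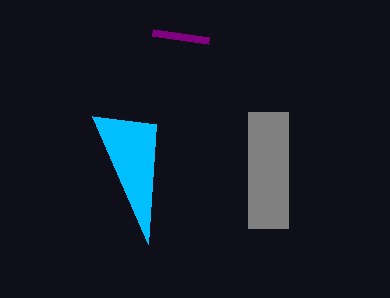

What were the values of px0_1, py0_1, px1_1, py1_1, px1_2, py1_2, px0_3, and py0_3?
px0_1 = 248; py0_1 = 112; px1_1 = 288; py1_1 = 228; px1_2 = 208; py1_2 = 40; px0_3 = 148; py0_3 = 244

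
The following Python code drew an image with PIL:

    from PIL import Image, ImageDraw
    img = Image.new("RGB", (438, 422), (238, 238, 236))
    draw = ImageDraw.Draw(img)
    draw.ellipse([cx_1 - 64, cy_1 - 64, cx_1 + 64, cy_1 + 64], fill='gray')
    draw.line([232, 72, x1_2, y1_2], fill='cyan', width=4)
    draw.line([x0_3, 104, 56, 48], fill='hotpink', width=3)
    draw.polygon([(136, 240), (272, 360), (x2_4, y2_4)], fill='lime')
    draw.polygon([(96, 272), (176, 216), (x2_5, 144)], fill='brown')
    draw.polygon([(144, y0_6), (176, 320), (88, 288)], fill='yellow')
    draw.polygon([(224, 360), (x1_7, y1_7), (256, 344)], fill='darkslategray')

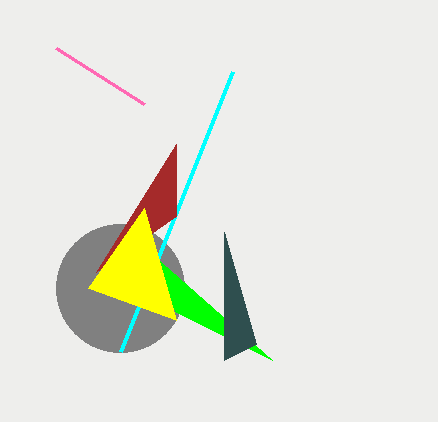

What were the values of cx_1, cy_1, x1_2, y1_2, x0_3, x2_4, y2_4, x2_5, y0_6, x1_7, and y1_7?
cx_1 = 120
cy_1 = 288
x1_2 = 120
y1_2 = 352
x0_3 = 144
x2_4 = 176
y2_4 = 312
x2_5 = 176
y0_6 = 208
x1_7 = 224
y1_7 = 232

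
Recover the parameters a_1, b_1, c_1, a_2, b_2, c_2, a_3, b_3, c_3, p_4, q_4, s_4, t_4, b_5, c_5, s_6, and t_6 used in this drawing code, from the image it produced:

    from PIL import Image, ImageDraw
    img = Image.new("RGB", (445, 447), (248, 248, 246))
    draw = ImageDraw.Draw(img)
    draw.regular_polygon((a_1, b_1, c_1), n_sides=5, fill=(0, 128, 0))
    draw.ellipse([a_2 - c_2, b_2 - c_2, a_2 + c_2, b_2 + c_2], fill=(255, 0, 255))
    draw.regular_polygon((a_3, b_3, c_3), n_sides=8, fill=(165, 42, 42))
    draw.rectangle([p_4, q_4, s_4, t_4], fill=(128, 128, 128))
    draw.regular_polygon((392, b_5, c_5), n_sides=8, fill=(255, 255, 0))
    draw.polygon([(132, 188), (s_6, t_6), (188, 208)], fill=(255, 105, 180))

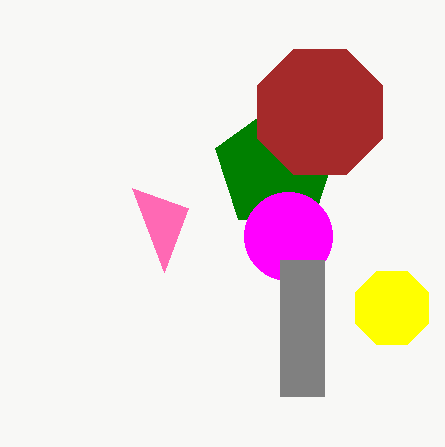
a_1 = 276, b_1 = 168, c_1 = 64, a_2 = 288, b_2 = 236, c_2 = 44, a_3 = 320, b_3 = 112, c_3 = 68, p_4 = 280, q_4 = 260, s_4 = 324, t_4 = 396, b_5 = 308, c_5 = 40, s_6 = 164, t_6 = 272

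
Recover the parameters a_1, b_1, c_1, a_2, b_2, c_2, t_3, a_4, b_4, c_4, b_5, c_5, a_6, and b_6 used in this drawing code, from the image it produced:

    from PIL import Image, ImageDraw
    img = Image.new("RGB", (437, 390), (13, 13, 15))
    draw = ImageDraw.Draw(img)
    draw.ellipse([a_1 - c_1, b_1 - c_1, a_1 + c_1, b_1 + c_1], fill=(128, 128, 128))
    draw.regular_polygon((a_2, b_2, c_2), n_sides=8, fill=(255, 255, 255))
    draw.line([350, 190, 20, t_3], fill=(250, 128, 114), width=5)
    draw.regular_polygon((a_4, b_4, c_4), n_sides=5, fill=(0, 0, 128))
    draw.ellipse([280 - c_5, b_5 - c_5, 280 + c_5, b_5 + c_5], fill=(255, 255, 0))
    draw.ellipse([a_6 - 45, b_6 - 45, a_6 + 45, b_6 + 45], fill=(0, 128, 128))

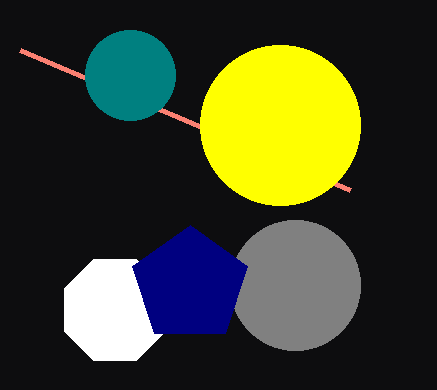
a_1 = 295, b_1 = 285, c_1 = 65, a_2 = 115, b_2 = 310, c_2 = 55, t_3 = 50, a_4 = 190, b_4 = 285, c_4 = 60, b_5 = 125, c_5 = 80, a_6 = 130, b_6 = 75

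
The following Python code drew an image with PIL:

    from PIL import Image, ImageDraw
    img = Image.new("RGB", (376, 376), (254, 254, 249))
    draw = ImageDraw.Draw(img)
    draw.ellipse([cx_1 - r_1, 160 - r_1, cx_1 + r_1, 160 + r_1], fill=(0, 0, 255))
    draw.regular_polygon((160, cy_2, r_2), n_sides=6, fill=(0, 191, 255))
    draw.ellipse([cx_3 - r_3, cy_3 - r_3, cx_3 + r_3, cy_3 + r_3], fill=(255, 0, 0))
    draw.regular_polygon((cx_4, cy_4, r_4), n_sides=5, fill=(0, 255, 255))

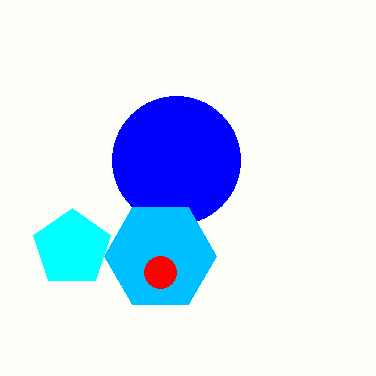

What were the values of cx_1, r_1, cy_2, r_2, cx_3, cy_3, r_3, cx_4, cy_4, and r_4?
cx_1 = 176
r_1 = 64
cy_2 = 256
r_2 = 56
cx_3 = 160
cy_3 = 272
r_3 = 16
cx_4 = 72
cy_4 = 248
r_4 = 40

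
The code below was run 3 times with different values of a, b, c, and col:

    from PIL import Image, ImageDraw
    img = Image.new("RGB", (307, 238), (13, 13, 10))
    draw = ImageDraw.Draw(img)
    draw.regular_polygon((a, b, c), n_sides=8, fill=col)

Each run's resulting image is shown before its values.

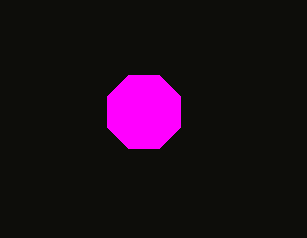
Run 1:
a = 144
b = 112
c = 40
col = 'magenta'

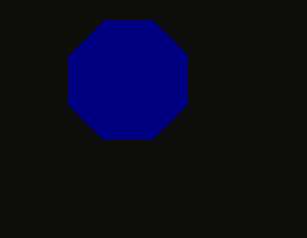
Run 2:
a = 128; b = 80; c = 64; col = 'navy'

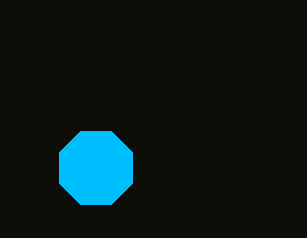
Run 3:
a = 96
b = 168
c = 40
col = 'deepskyblue'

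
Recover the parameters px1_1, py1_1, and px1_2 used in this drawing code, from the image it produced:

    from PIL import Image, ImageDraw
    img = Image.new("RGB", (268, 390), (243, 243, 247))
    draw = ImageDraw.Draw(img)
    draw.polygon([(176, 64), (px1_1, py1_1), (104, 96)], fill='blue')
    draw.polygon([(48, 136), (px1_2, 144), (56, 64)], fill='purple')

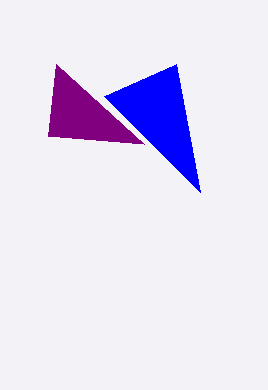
px1_1 = 200, py1_1 = 192, px1_2 = 144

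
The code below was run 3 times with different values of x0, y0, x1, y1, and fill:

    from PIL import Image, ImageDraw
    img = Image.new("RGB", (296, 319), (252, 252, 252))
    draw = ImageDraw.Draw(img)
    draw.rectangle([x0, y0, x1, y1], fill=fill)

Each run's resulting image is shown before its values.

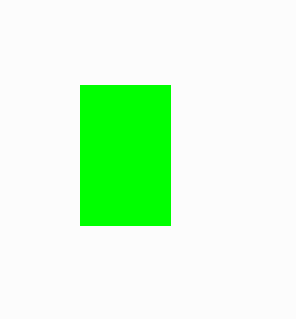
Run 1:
x0 = 80; y0 = 85; x1 = 170; y1 = 225; fill = 'lime'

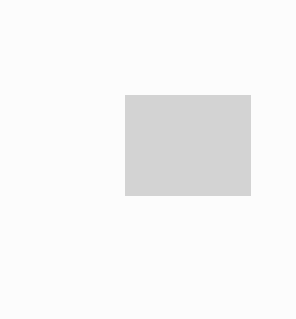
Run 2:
x0 = 125, y0 = 95, x1 = 250, y1 = 195, fill = 'lightgray'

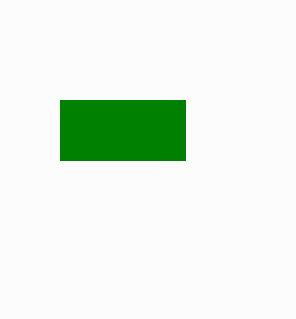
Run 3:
x0 = 60; y0 = 100; x1 = 185; y1 = 160; fill = 'green'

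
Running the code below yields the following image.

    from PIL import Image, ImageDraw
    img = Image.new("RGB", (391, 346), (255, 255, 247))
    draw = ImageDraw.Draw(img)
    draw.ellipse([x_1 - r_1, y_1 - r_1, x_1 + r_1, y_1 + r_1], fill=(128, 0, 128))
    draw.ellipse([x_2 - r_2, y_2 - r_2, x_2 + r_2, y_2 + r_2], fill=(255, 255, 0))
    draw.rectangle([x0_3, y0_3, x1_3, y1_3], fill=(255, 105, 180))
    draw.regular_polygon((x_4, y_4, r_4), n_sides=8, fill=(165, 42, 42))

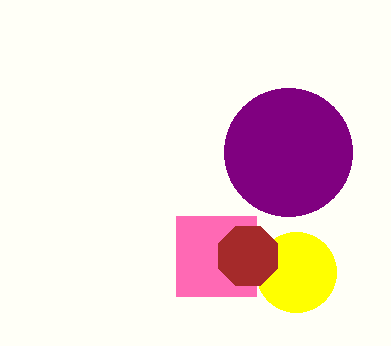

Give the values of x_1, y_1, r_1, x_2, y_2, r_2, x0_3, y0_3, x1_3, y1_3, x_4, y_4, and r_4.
x_1 = 288
y_1 = 152
r_1 = 64
x_2 = 296
y_2 = 272
r_2 = 40
x0_3 = 176
y0_3 = 216
x1_3 = 256
y1_3 = 296
x_4 = 248
y_4 = 256
r_4 = 32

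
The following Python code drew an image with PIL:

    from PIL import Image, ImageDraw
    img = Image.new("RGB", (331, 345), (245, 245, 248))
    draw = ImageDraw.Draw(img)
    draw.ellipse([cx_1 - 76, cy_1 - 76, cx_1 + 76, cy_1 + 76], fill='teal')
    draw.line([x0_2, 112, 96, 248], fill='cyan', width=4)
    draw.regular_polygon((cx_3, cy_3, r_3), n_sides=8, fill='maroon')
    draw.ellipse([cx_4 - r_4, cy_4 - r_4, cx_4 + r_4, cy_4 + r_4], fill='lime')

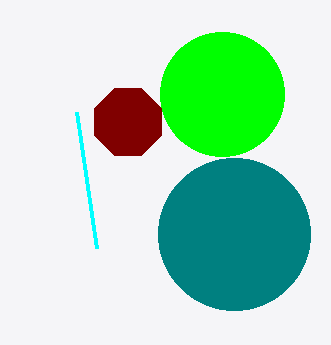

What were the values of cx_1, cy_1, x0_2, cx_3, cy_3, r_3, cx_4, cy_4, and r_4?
cx_1 = 234, cy_1 = 234, x0_2 = 76, cx_3 = 128, cy_3 = 122, r_3 = 36, cx_4 = 222, cy_4 = 94, r_4 = 62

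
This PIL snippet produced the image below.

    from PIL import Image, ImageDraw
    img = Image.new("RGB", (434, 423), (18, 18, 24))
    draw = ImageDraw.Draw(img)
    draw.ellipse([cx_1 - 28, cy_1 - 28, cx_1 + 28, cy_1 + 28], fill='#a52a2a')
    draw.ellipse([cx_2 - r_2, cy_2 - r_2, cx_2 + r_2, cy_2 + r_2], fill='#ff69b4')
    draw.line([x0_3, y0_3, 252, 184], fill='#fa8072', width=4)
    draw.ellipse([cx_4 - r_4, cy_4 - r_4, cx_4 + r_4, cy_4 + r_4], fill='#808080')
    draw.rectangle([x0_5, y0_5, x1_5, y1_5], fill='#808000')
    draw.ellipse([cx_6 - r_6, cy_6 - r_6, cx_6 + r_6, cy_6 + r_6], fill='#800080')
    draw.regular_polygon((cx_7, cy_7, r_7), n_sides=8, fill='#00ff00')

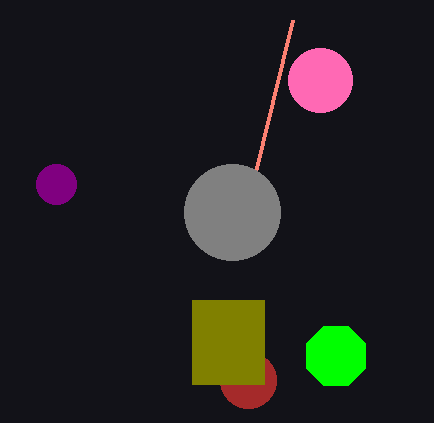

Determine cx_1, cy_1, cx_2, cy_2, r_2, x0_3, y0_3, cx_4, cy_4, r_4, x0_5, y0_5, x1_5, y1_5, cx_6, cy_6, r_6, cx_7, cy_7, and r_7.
cx_1 = 248; cy_1 = 380; cx_2 = 320; cy_2 = 80; r_2 = 32; x0_3 = 292; y0_3 = 20; cx_4 = 232; cy_4 = 212; r_4 = 48; x0_5 = 192; y0_5 = 300; x1_5 = 264; y1_5 = 384; cx_6 = 56; cy_6 = 184; r_6 = 20; cx_7 = 336; cy_7 = 356; r_7 = 32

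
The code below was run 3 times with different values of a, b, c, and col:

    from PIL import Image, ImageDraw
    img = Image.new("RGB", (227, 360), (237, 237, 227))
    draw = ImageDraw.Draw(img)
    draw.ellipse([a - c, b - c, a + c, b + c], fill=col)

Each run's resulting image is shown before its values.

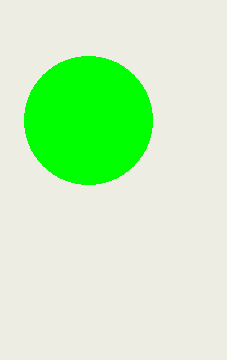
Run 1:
a = 88; b = 120; c = 64; col = 'lime'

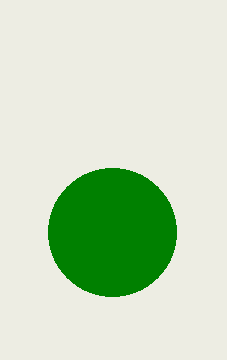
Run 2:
a = 112; b = 232; c = 64; col = 'green'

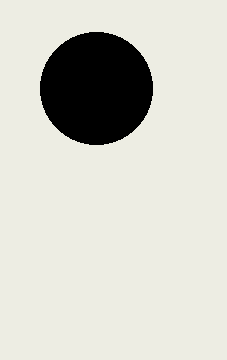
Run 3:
a = 96
b = 88
c = 56
col = 'black'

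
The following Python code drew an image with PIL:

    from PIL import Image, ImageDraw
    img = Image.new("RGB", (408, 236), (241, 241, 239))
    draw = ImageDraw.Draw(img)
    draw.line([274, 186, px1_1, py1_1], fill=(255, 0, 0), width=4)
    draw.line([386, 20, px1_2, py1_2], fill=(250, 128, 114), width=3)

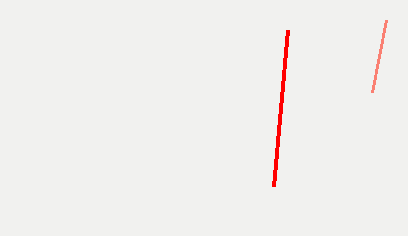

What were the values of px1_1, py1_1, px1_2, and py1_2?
px1_1 = 288; py1_1 = 30; px1_2 = 372; py1_2 = 92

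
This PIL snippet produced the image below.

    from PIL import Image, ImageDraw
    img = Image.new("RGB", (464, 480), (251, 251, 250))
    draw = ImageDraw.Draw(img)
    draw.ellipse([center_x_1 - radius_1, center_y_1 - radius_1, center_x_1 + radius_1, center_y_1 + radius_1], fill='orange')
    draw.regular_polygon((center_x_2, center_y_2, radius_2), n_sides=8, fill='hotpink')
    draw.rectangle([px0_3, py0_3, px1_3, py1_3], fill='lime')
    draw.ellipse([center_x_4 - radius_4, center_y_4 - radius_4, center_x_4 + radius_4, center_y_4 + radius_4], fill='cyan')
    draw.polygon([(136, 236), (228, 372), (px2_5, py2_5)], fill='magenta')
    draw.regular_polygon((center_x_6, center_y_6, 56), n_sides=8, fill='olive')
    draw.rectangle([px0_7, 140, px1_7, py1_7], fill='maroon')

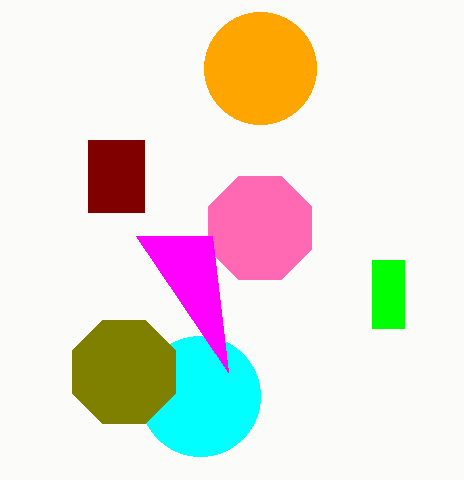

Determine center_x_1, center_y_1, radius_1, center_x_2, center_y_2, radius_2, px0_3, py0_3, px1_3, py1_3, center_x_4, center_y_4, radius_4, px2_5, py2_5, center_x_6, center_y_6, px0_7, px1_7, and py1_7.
center_x_1 = 260
center_y_1 = 68
radius_1 = 56
center_x_2 = 260
center_y_2 = 228
radius_2 = 56
px0_3 = 372
py0_3 = 260
px1_3 = 404
py1_3 = 328
center_x_4 = 200
center_y_4 = 396
radius_4 = 60
px2_5 = 212
py2_5 = 236
center_x_6 = 124
center_y_6 = 372
px0_7 = 88
px1_7 = 144
py1_7 = 212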